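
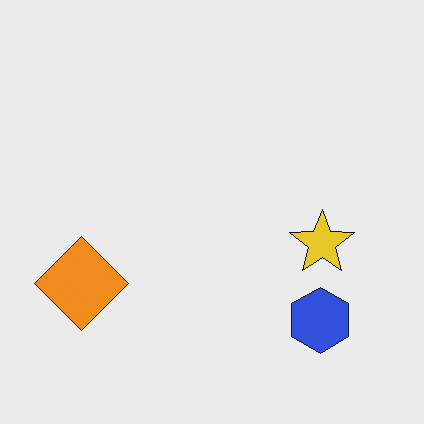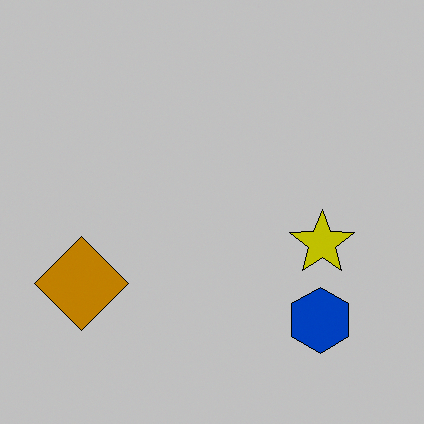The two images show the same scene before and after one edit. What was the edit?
It was aggressively posterized.

Each flat color has snapped to a coarser quantized level — most visibly, the near-white background has dropped to a flat grey.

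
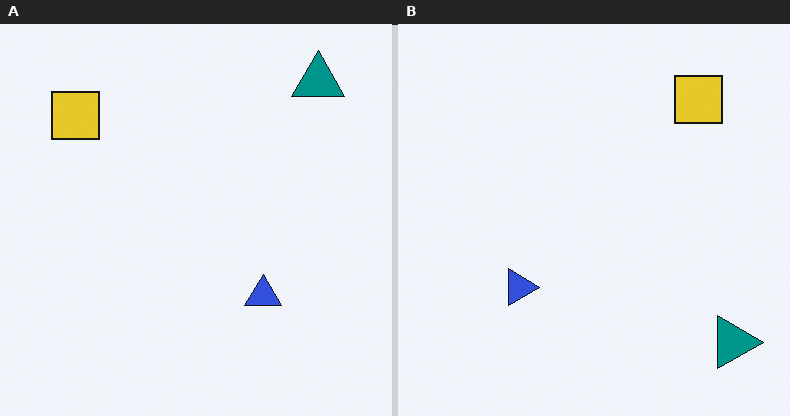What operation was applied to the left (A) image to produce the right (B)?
Rotated 90° clockwise.

The teal triangle sits in the top-right of the left (A) image and the bottom-right of the right (B) — consistent with a whole-image 90° clockwise rotation.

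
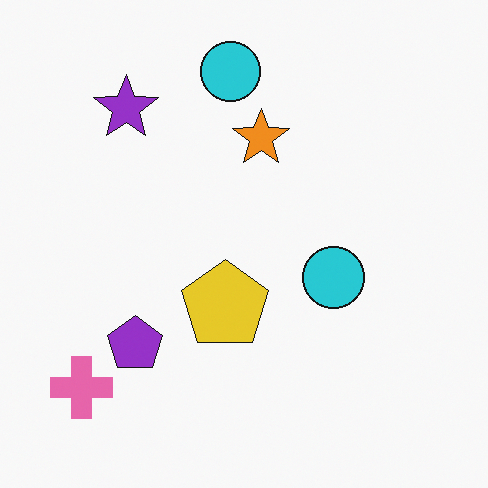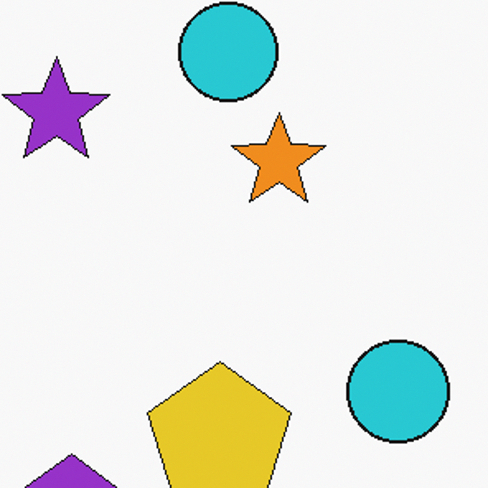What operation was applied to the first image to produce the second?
This is the original image cropped to a noticeably smaller region and rescaled.

The visible shapes are larger and the field of view is narrower; shapes near the original edges may be partly or wholly outside the frame — a crop-and-rescale.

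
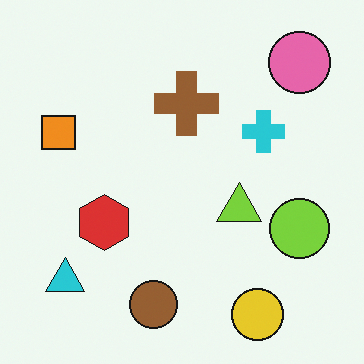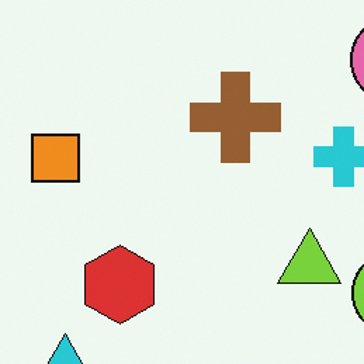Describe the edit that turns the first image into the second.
The image was cropped slightly and scaled back up.

The visible shapes are larger and the field of view is narrower; shapes near the original edges may be partly or wholly outside the frame — a crop-and-rescale.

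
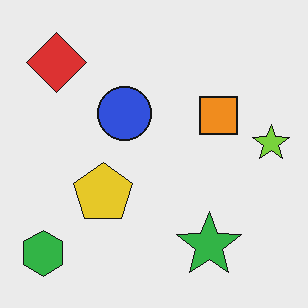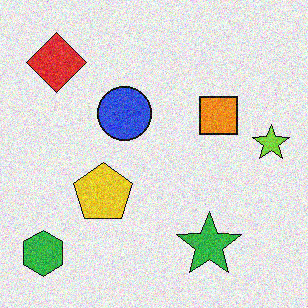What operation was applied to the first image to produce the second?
The transformation is: degraded with moderate additive noise.

Random speckle covers the whole image, including the flat background.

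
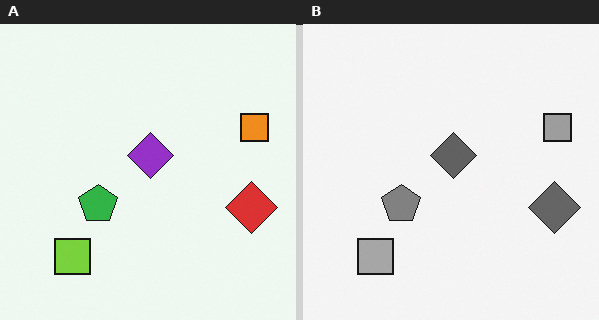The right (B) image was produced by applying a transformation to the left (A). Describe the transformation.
It was converted to grayscale.

All color is removed — every shape is now a shade of grey.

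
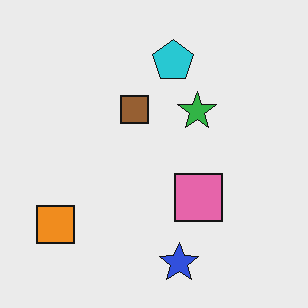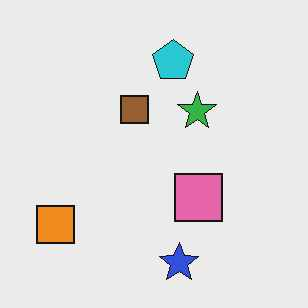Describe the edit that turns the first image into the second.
The transformation is: JPEG-compressed with visible artifacts.

Blocky 8×8 compression artifacts appear around shape edges and the flat background shows ringing — characteristic JPEG degradation.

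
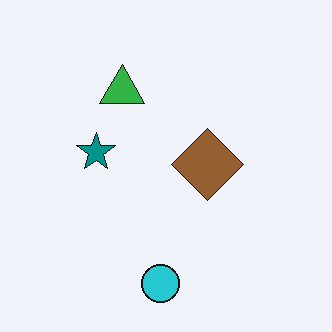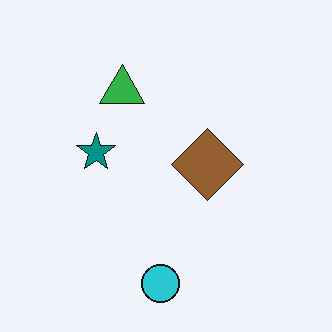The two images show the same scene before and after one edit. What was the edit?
The second image is the first given moderate JPEG compression.

Blocky 8×8 compression artifacts appear around shape edges and the flat background shows ringing — characteristic JPEG degradation.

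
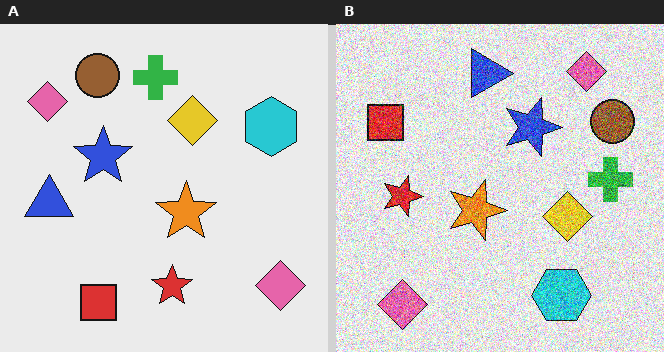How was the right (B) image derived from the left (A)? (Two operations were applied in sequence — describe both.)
This is the original image rotated 90° clockwise, then degraded with heavy additive noise.

The red square sits in the bottom-left of the left (A) image and the top-left of the right (B) — consistent with a whole-image 90° clockwise rotation. Random speckle covers the whole image, including the flat background.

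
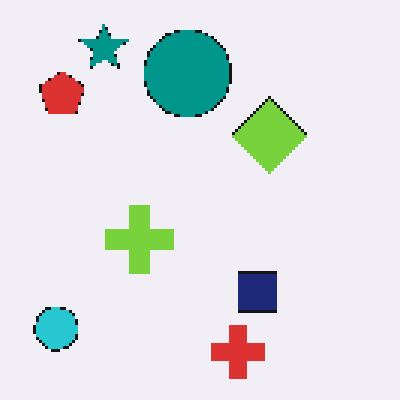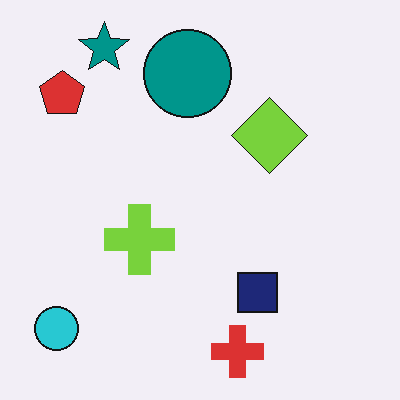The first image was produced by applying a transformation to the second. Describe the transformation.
It was lightly pixelated (a mild mosaic effect).

Shapes are reduced to large square blocks; fine edges and outlines are lost — a downscale-then-upscale (mosaic) effect.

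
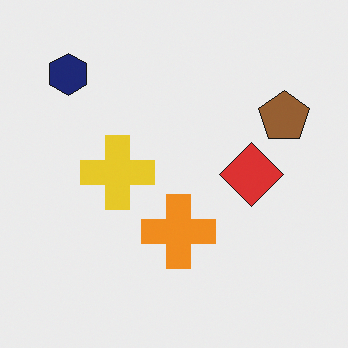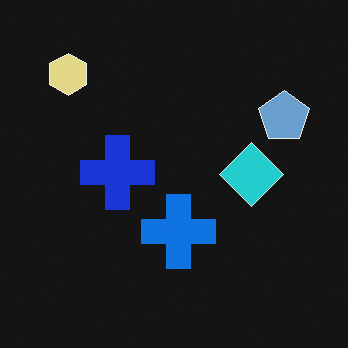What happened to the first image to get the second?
Color-inverted (negative).

The light background has become dark and every shape's color is its complement — a photographic negative.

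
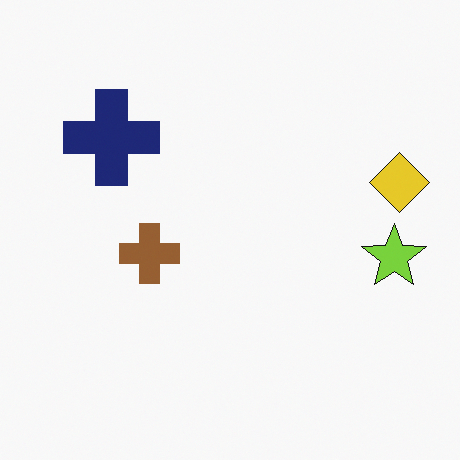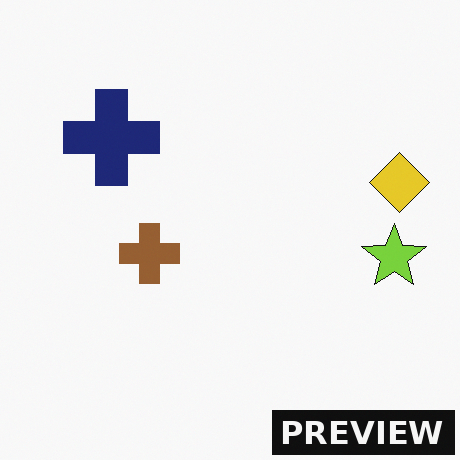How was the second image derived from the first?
Watermarked with the text "PREVIEW" in the lower-right corner.

A dark label reading "PREVIEW" appears in the lower-right corner.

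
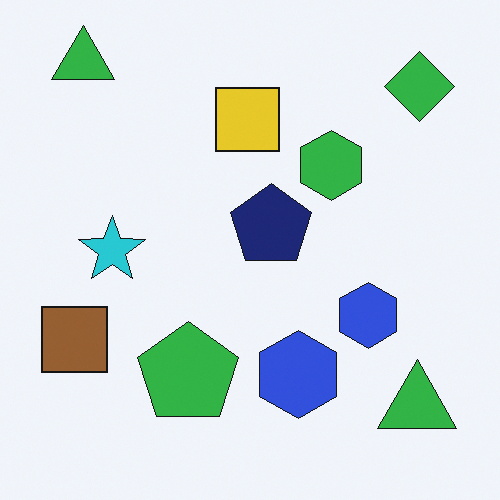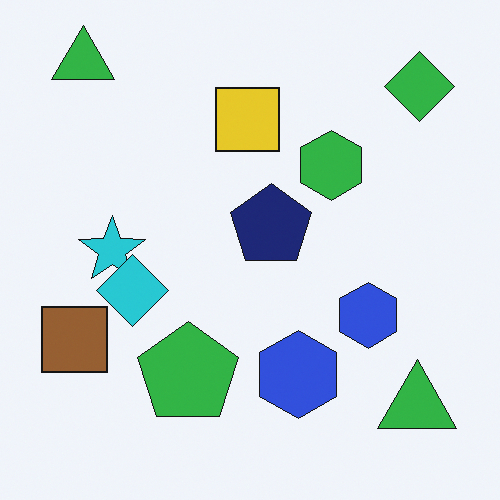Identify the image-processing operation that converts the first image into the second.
Overlaid with an additional cyan diamond.

A cyan diamond appears in the second image that is absent from the first.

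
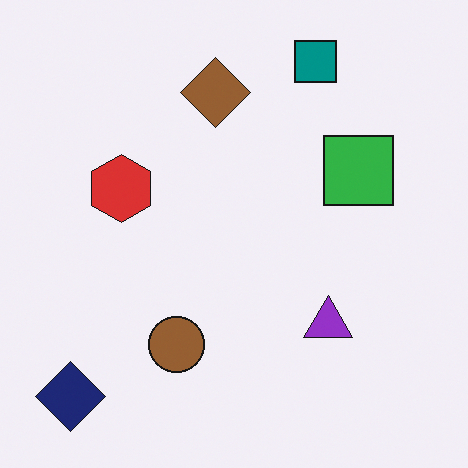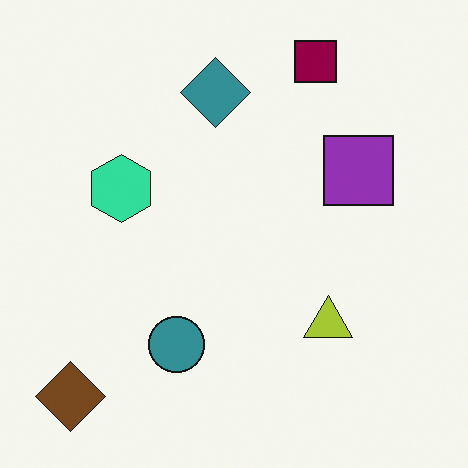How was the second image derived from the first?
Hue-shifted by a large amount.

Every shape's color has rotated by the same amount around the hue wheel — a uniform hue shift.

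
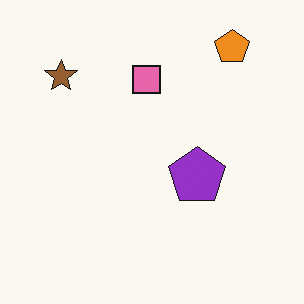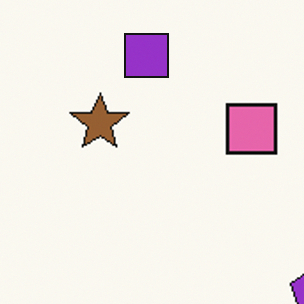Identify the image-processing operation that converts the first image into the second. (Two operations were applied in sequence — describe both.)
Cropped to a noticeably smaller region and rescaled, then overlaid with an additional purple square.

The visible shapes are larger and the field of view is narrower; shapes near the original edges may be partly or wholly outside the frame — a crop-and-rescale. A purple square appears in the second image that is absent from the first.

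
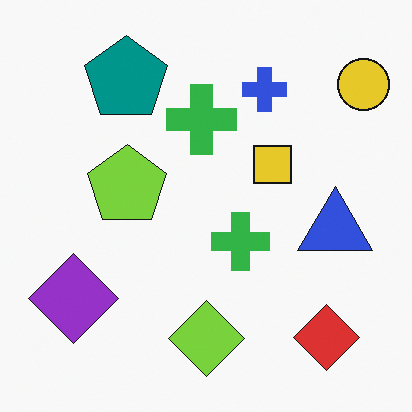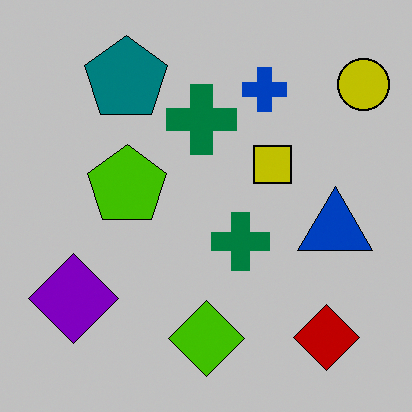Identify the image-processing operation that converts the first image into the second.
The image was aggressively posterized.

Each flat color has snapped to a coarser quantized level — most visibly, the near-white background has dropped to a flat grey.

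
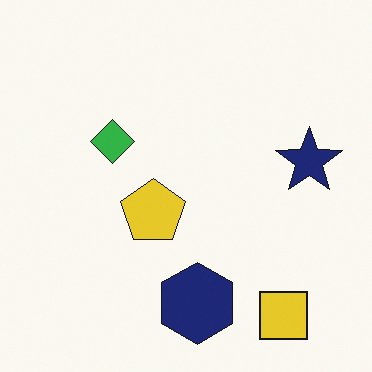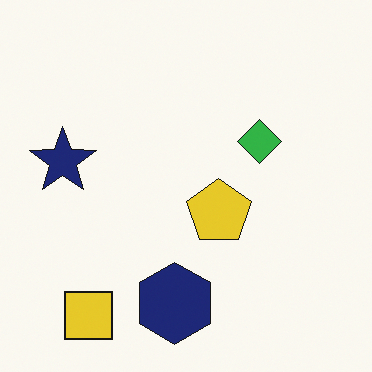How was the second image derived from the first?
The transformation is: flipped horizontally (left ↔ right).

The navy star is in the right of the first image and the left of the second — shapes on opposite sides of the vertical midline have swapped in a mirror flip.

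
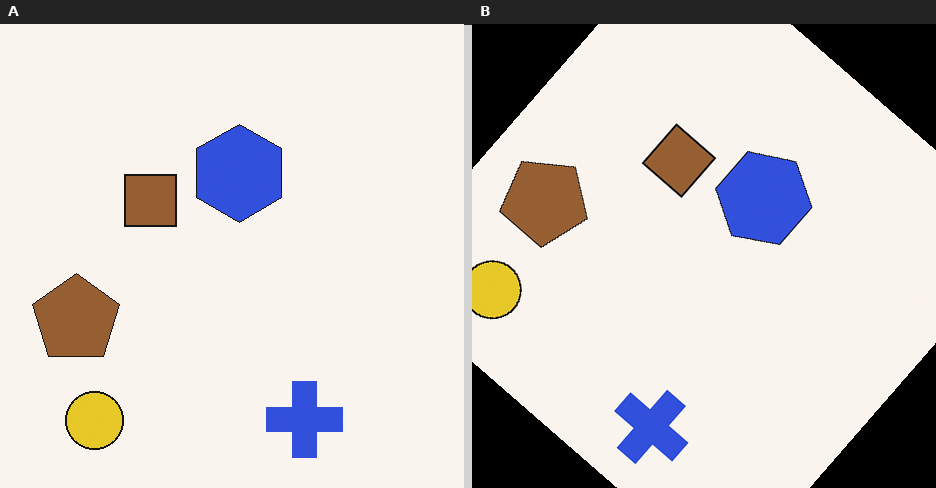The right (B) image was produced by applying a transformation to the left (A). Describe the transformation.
The image was rotated clockwise by a large amount — several tens of degrees.

Every shape is tilted by the same angle and the image corners show triangular fill wedges — a whole-image rotation by a non-right angle.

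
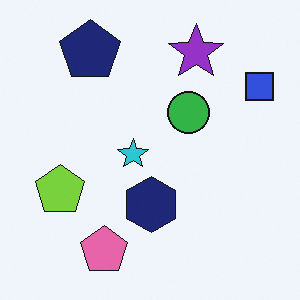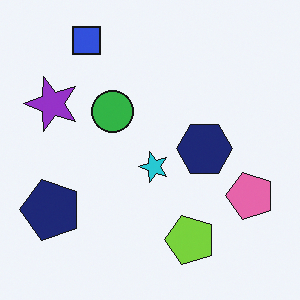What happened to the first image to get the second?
The transformation is: rotated 90° counter-clockwise.

The blue square sits in the top-right of the first image and the top-left of the second — consistent with a whole-image 90° counter-clockwise rotation.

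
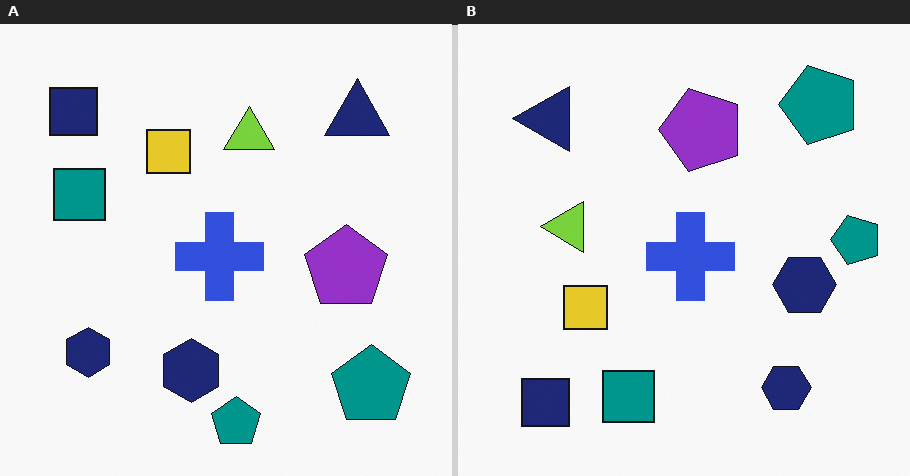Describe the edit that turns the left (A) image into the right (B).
It was rotated 90° counter-clockwise.

The navy square sits in the top-left of the left (A) image and the bottom-left of the right (B) — consistent with a whole-image 90° counter-clockwise rotation.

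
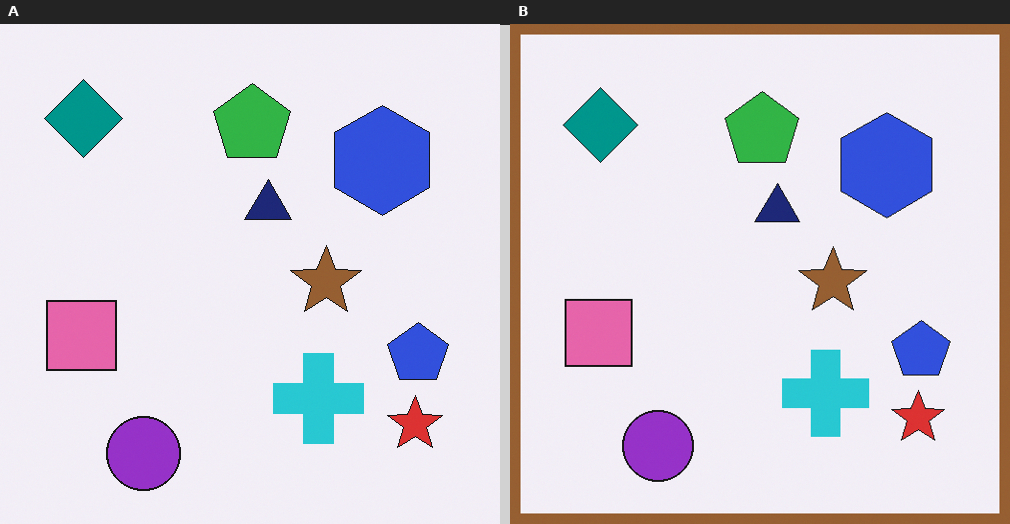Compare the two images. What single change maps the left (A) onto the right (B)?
The right (B) image is the left (A) framed with a brown border.

A solid brown frame runs around the edge of the right (B) image, with the content slightly shrunk inside it.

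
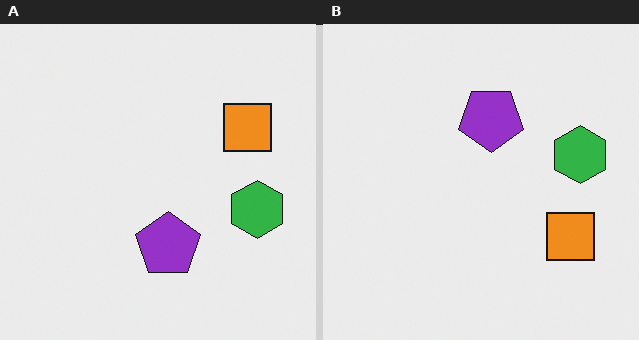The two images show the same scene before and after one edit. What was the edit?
It was flipped vertically (top ↔ bottom).

The purple pentagon is in the bottom of the left (A) image and the top of the right (B) — shapes on opposite sides of the horizontal midline have swapped in a mirror flip.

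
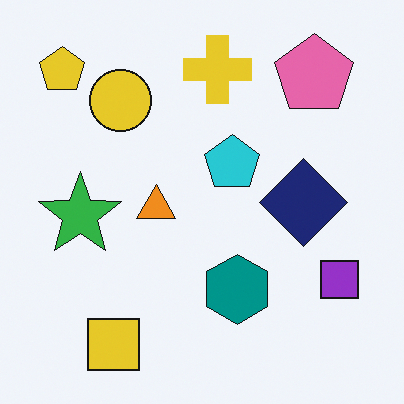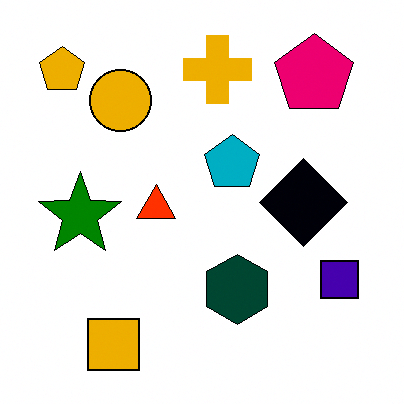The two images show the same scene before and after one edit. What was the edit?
This is the original image given much higher contrast.

Tones are pushed away from mid-grey across the whole image — a global contrast change.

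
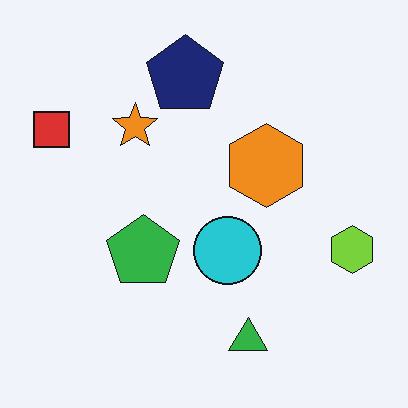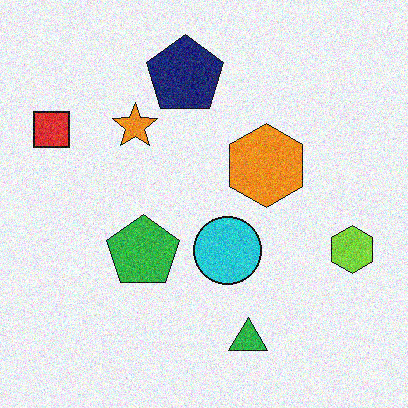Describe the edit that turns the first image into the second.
This is the original image degraded with visible gaussian noise.

Random speckle covers the whole image, including the flat background.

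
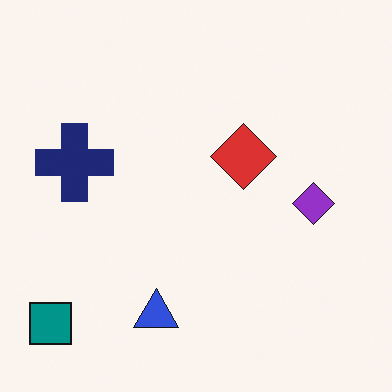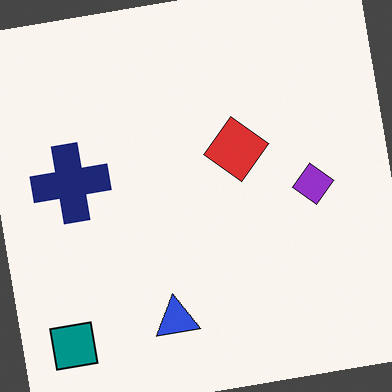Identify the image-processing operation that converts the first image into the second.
This is the original image rotated counter-clockwise by a few degrees.

Every shape is tilted by the same angle and the image corners show triangular fill wedges — a whole-image rotation by a non-right angle.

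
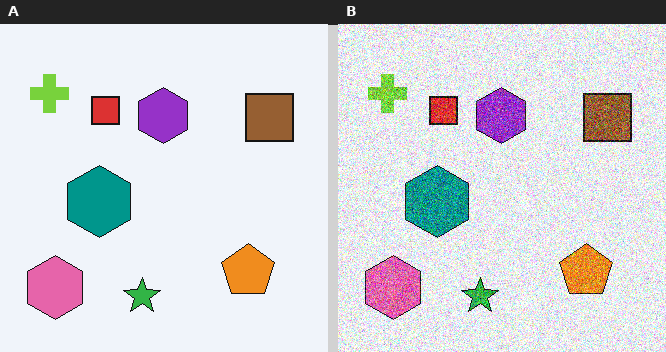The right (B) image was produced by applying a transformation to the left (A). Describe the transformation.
This is the original image degraded with a thick layer of grain.

Random speckle covers the whole image, including the flat background.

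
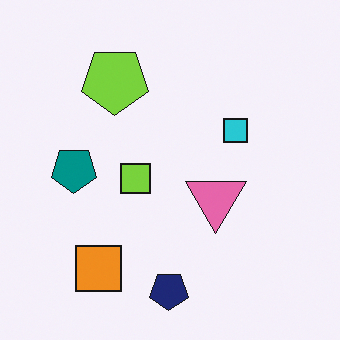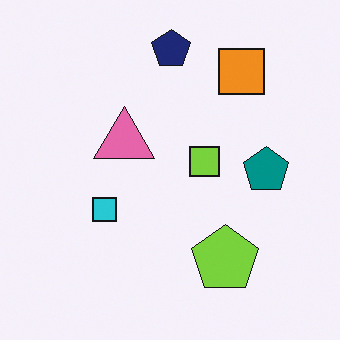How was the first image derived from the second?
This is the original image rotated 180°.

The orange square sits in the top-right of the second image and the bottom-left of the first — consistent with a whole-image 180° rotation.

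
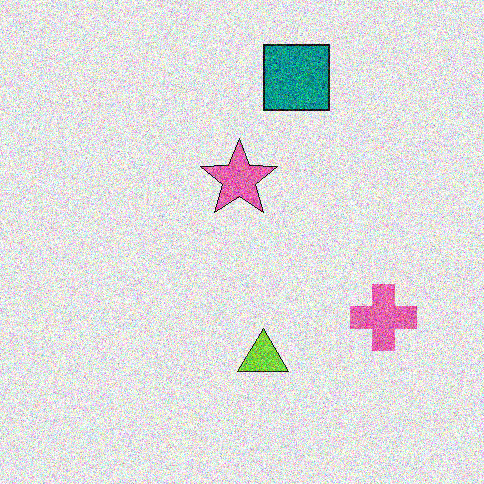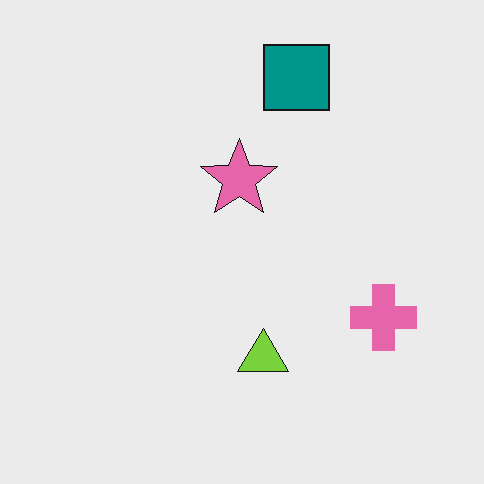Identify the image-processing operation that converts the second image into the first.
This is the original image degraded with a thick layer of grain.

Random speckle covers the whole image, including the flat background.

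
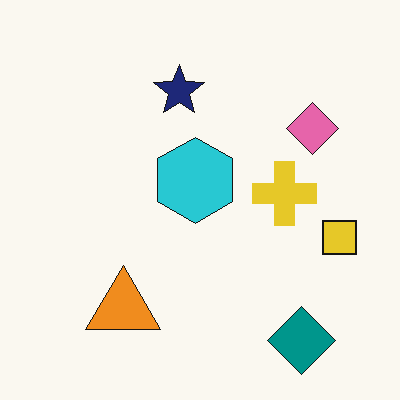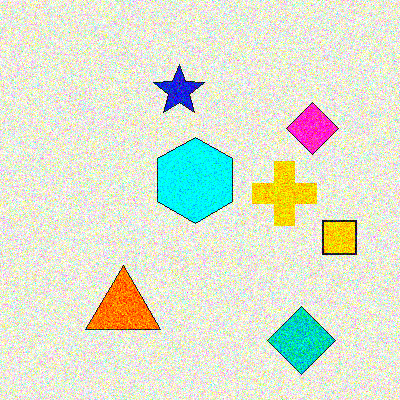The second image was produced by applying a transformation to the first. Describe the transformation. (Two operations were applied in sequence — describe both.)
Degraded with moderate additive noise, then heavily oversaturated.

Random speckle covers the whole image, including the flat background. All colors are more vivid — a global saturation change.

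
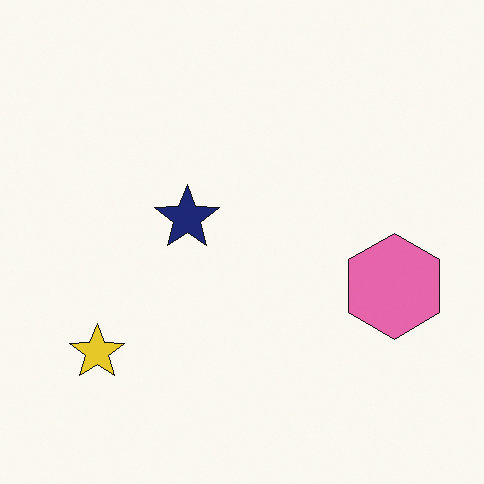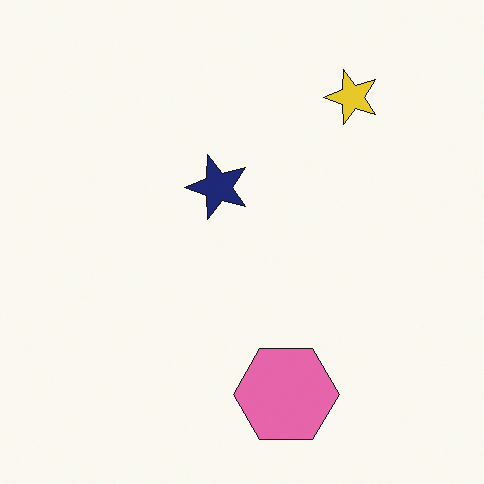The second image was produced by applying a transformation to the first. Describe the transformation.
The image was transposed (reflected across the top-left ↔ bottom-right diagonal).

Shapes have swapped their row and column positions — what was in the top-right is now in the bottom-left — a diagonal reflection.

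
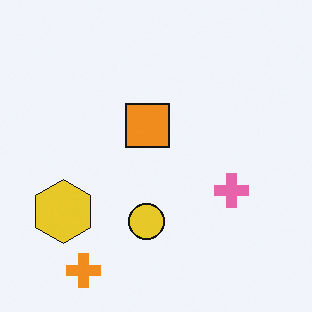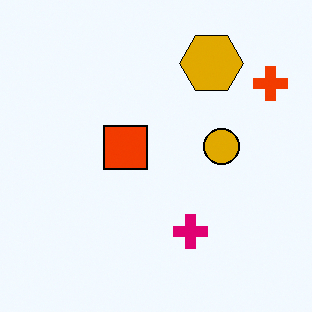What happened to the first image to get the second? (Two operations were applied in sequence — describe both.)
The transformation is: transposed (reflected across the top-left ↔ bottom-right diagonal), then boosted in contrast.

Shapes have swapped their row and column positions — what was in the top-right is now in the bottom-left — a diagonal reflection. Tones are pushed away from mid-grey across the whole image — a global contrast change.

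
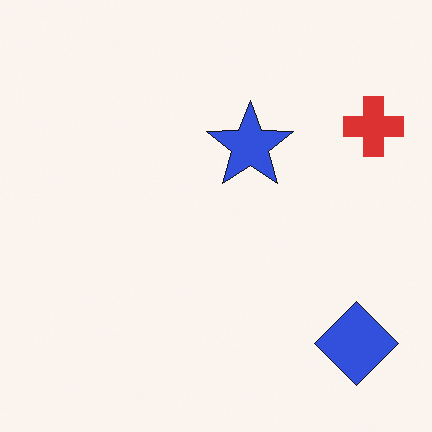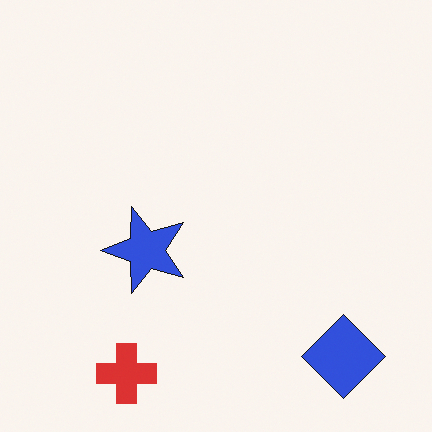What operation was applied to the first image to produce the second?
The image was transposed (reflected across the top-left ↔ bottom-right diagonal).

Shapes have swapped their row and column positions — what was in the top-right is now in the bottom-left — a diagonal reflection.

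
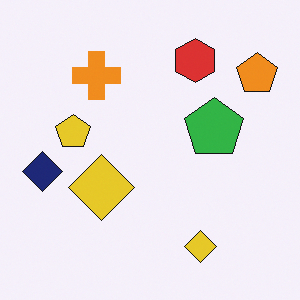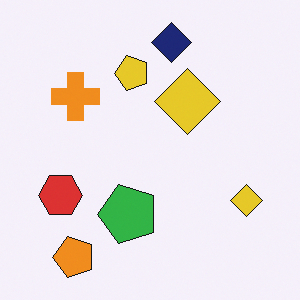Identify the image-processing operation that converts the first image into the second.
This is the original image transposed (reflected across the top-left ↔ bottom-right diagonal).

Shapes have swapped their row and column positions — what was in the top-right is now in the bottom-left — a diagonal reflection.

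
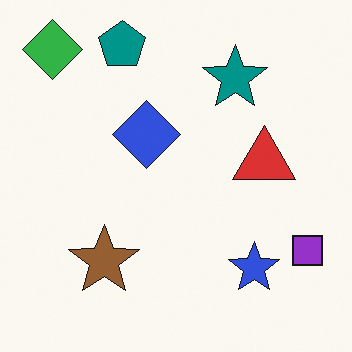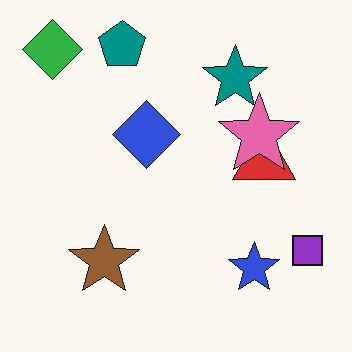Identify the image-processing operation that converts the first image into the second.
It was overlaid with an additional pink star.

A pink star appears in the second image that is absent from the first.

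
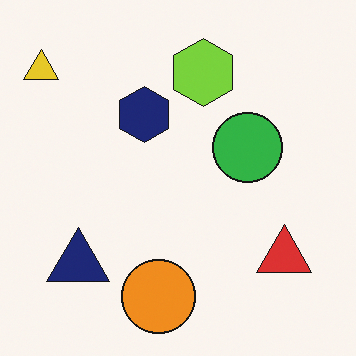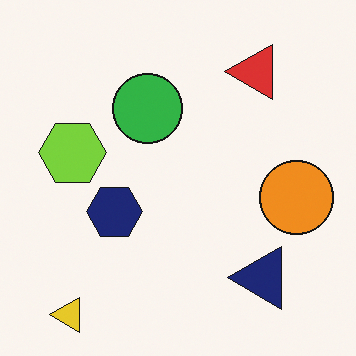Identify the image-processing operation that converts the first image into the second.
The transformation is: rotated 90° counter-clockwise.

The yellow triangle sits in the top-left of the first image and the bottom-left of the second — consistent with a whole-image 90° counter-clockwise rotation.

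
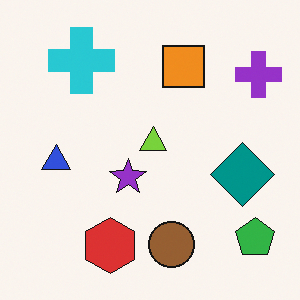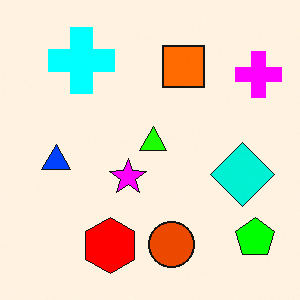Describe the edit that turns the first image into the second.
The transformation is: heavily oversaturated.

All colors are more vivid — a global saturation change.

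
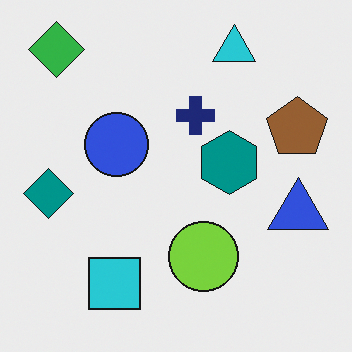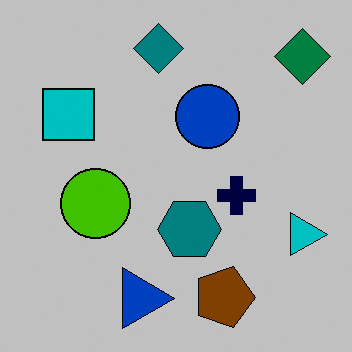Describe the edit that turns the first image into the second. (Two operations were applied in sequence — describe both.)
The second image is the first aggressively posterized, then rotated 90° clockwise.

Each flat color has snapped to a coarser quantized level — most visibly, the near-white background has dropped to a flat grey. The green diamond sits in the top-left of the first image and the top-right of the second — consistent with a whole-image 90° clockwise rotation.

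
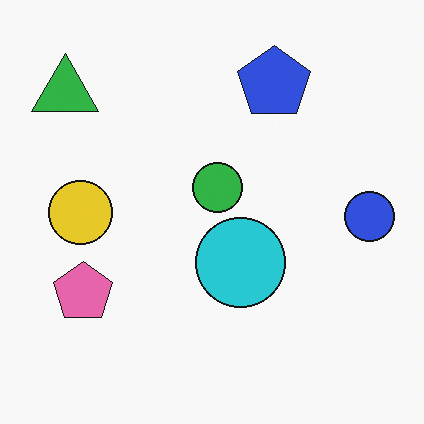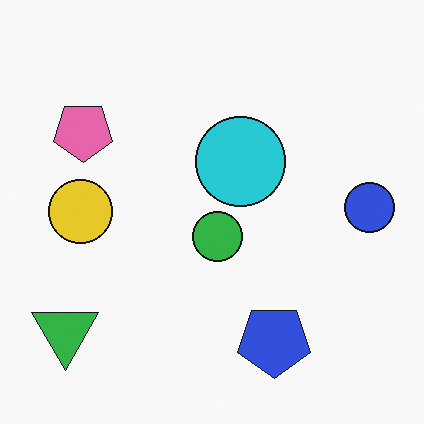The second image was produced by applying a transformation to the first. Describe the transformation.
This is the original image flipped vertically (top ↔ bottom).

The blue pentagon is in the top of the first image and the bottom of the second — shapes on opposite sides of the horizontal midline have swapped in a mirror flip.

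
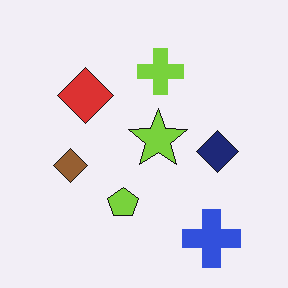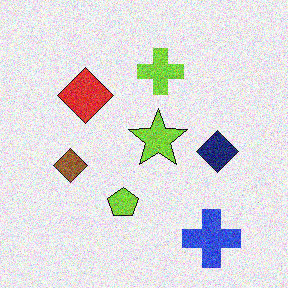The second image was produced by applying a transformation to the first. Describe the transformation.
This is the original image degraded with visible gaussian noise.

Random speckle covers the whole image, including the flat background.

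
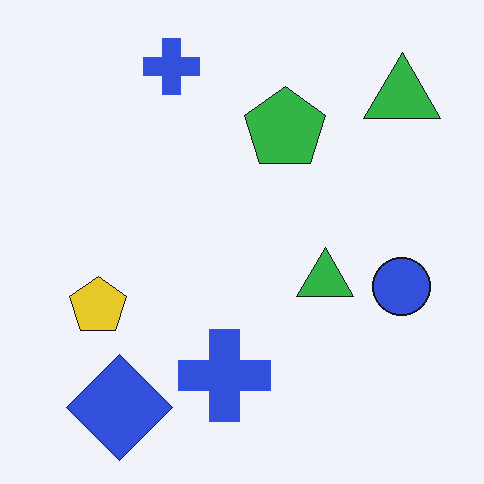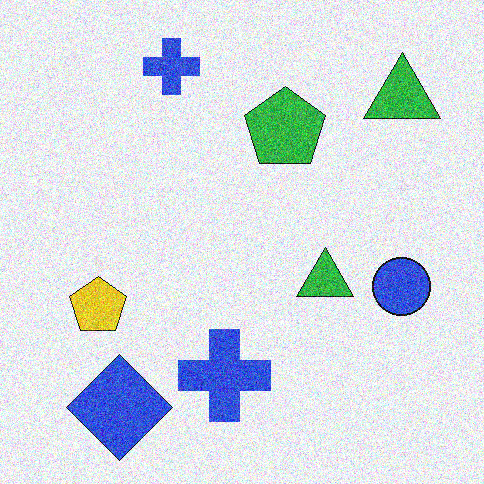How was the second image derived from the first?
This is the original image degraded with a thick layer of grain.

Random speckle covers the whole image, including the flat background.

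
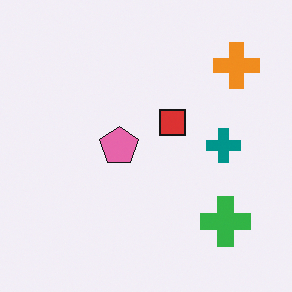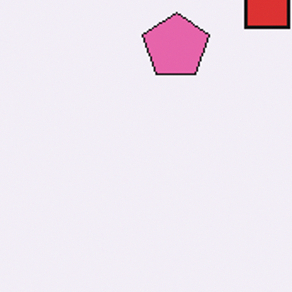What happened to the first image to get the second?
Cropped to a noticeably smaller region and rescaled.

The visible shapes are larger and the field of view is narrower; shapes near the original edges may be partly or wholly outside the frame — a crop-and-rescale.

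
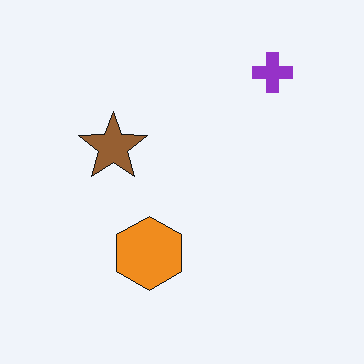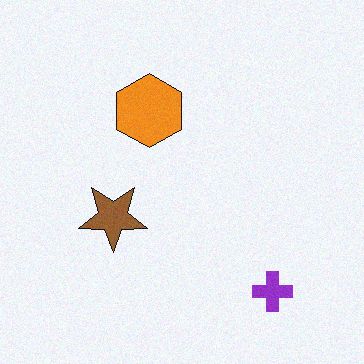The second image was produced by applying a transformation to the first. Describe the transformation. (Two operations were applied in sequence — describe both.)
Degraded with a light layer of grain, then flipped vertically (top ↔ bottom).

Random speckle covers the whole image, including the flat background. The purple cross is in the top-right of the first image and the bottom-right of the second — shapes on opposite sides of the horizontal midline have swapped in a mirror flip.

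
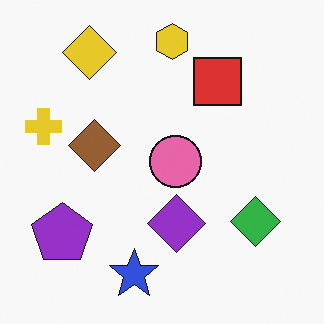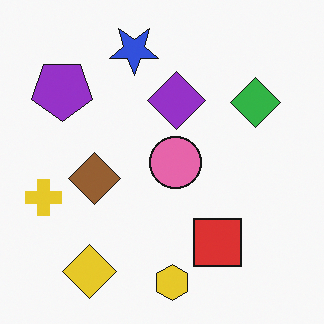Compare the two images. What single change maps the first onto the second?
The image was flipped vertically (top ↔ bottom).

The yellow hexagon is in the top of the first image and the bottom of the second — shapes on opposite sides of the horizontal midline have swapped in a mirror flip.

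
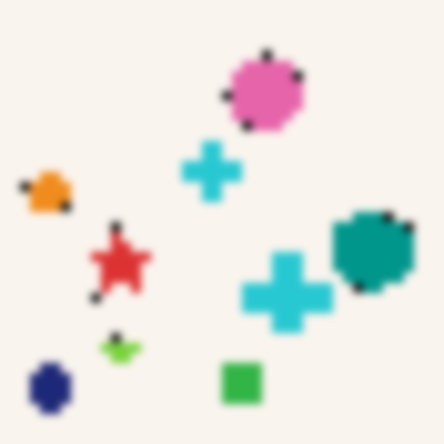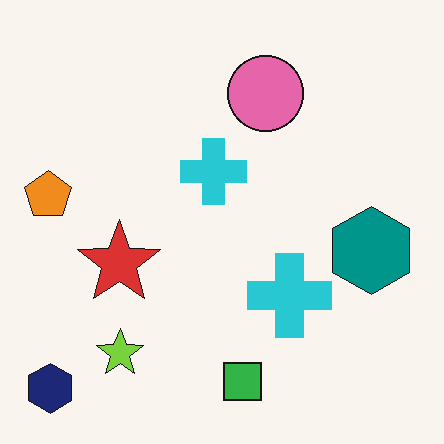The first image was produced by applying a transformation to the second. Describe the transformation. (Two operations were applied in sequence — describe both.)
The first image is the second coarsely pixelated, then moderately blurred.

Shapes are reduced to large square blocks; fine edges and outlines are lost — a downscale-then-upscale (mosaic) effect. Shape edges and outlines are uniformly softened across the whole image.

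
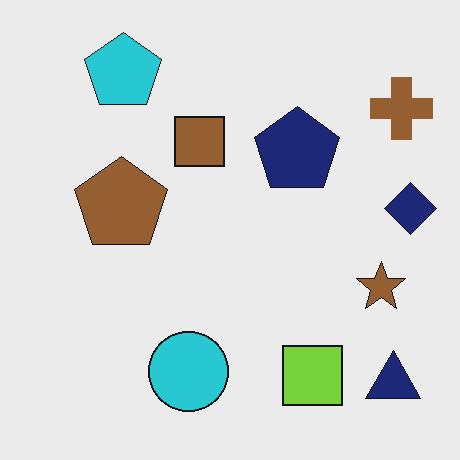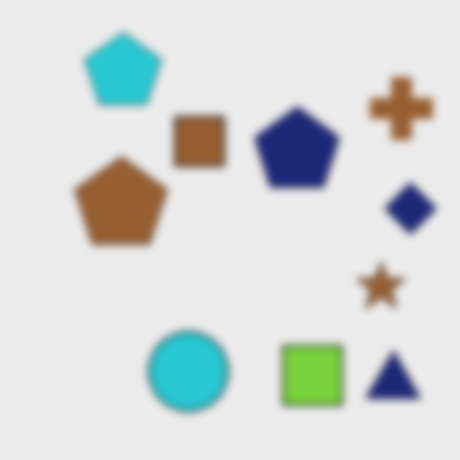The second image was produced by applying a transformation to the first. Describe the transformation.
The transformation is: moderately blurred.

Shape edges and outlines are uniformly softened across the whole image.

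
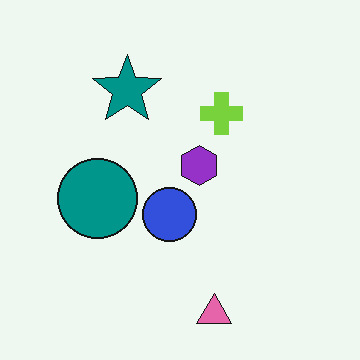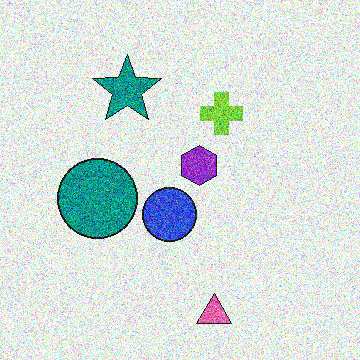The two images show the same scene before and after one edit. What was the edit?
The transformation is: degraded with a thick layer of grain.

Random speckle covers the whole image, including the flat background.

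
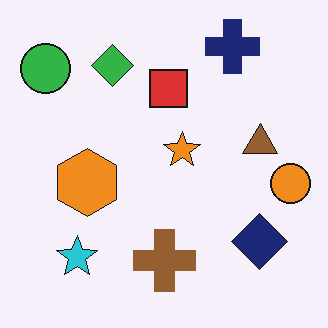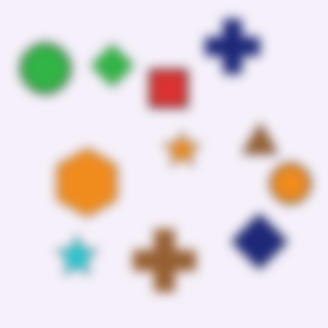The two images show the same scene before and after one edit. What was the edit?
Strongly gaussian-blurred.

Shape edges and outlines are uniformly softened across the whole image.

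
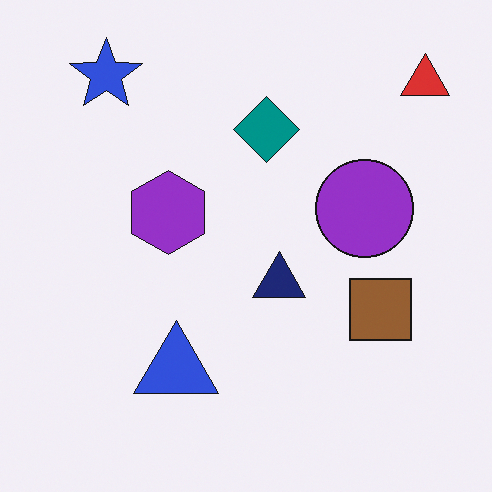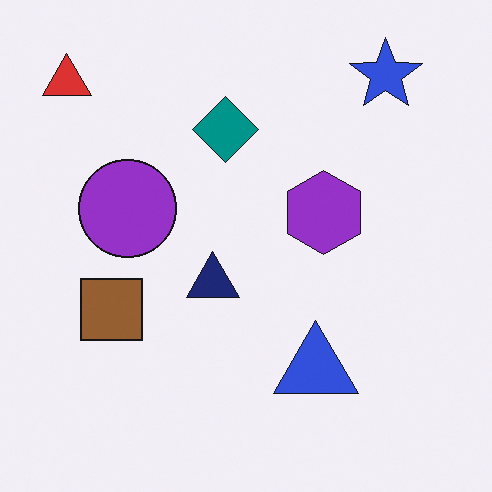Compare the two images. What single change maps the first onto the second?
The second image is the first flipped horizontally (left ↔ right).

The red triangle is in the top-right of the first image and the top-left of the second — shapes on opposite sides of the vertical midline have swapped in a mirror flip.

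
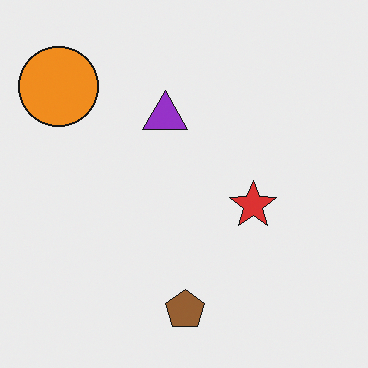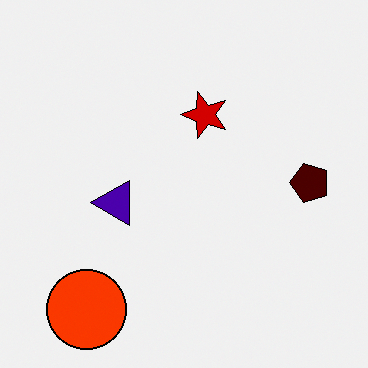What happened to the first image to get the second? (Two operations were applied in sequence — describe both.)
This is the original image rotated 90° counter-clockwise, then given much higher contrast.

The orange circle sits in the top-left of the first image and the bottom-left of the second — consistent with a whole-image 90° counter-clockwise rotation. Tones are pushed away from mid-grey across the whole image — a global contrast change.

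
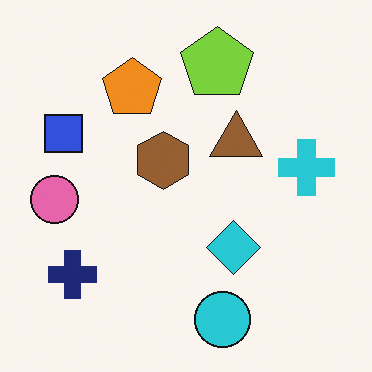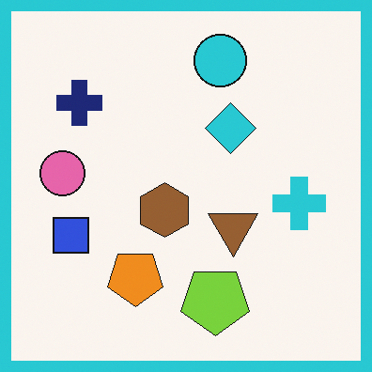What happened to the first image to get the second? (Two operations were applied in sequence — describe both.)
The second image is the first flipped vertically (top ↔ bottom), then framed with a cyan border.

The cyan circle is in the bottom of the first image and the top of the second — shapes on opposite sides of the horizontal midline have swapped in a mirror flip. A solid cyan frame runs around the edge of the second image, with the content slightly shrunk inside it.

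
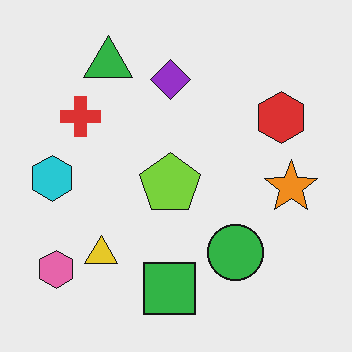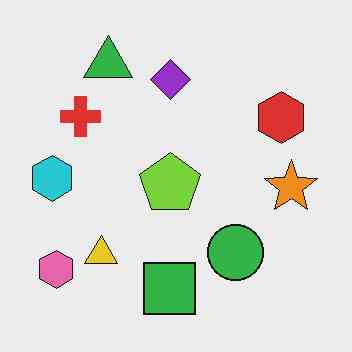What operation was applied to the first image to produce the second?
This is the original image JPEG-compressed with visible artifacts.

Blocky 8×8 compression artifacts appear around shape edges and the flat background shows ringing — characteristic JPEG degradation.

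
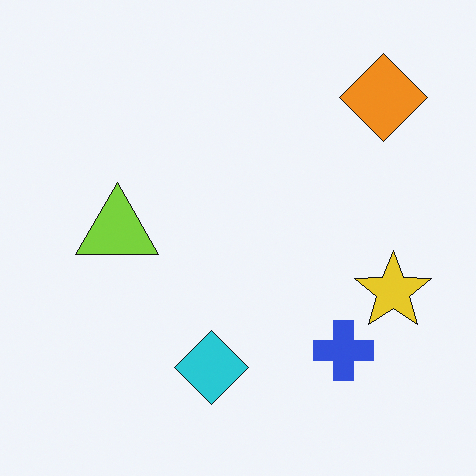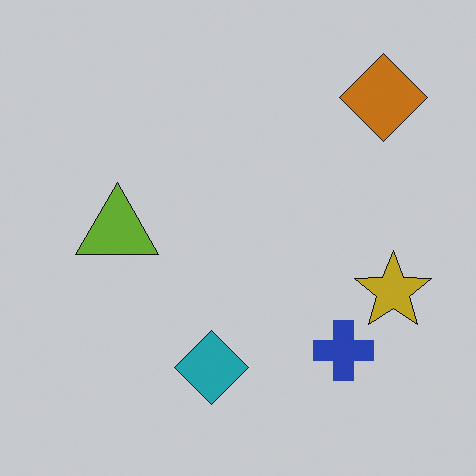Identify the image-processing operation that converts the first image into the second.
The second image is the first darkened a little.

Every pixel — background and shapes alike — is uniformly darkened.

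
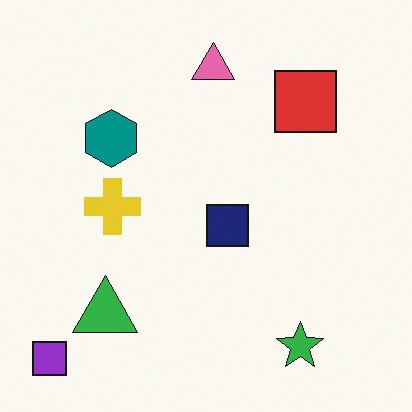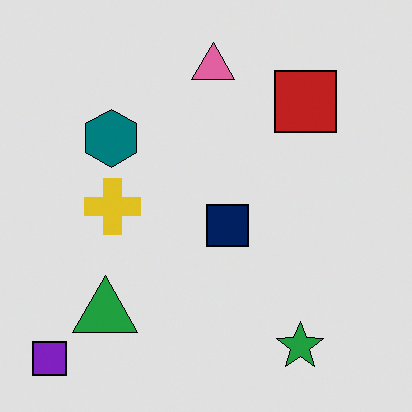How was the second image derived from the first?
Moderately posterized.

Each flat color has snapped to a coarser quantized level — most visibly, the near-white background has dropped to a flat grey.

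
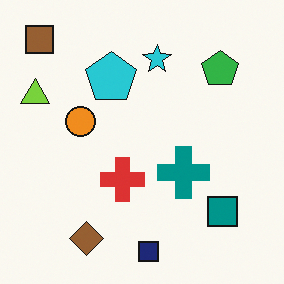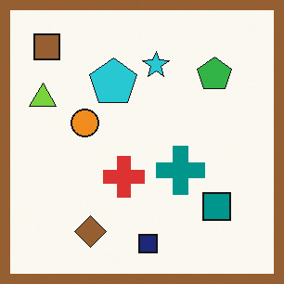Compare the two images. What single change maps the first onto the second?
The second image is the first framed with a brown border.

A solid brown frame runs around the edge of the second image, with the content slightly shrunk inside it.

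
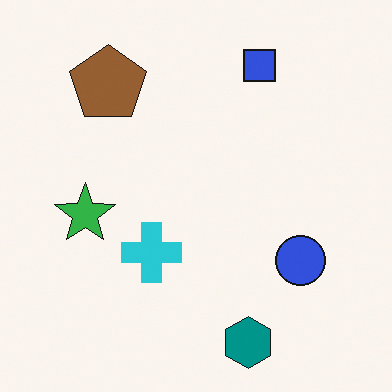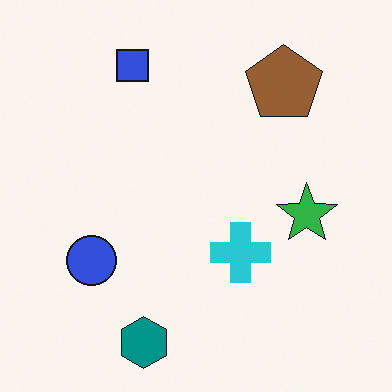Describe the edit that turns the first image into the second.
The image was flipped horizontally (left ↔ right).

The green star is in the left of the first image and the right of the second — shapes on opposite sides of the vertical midline have swapped in a mirror flip.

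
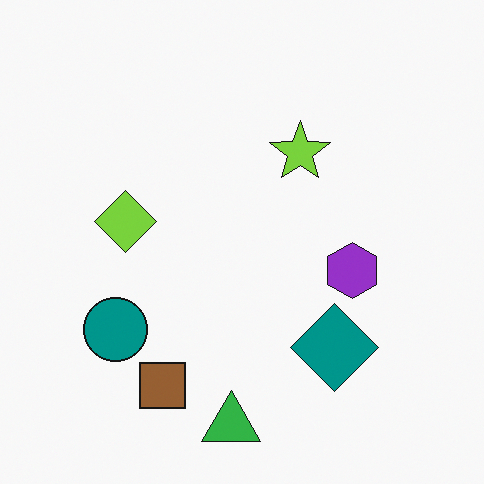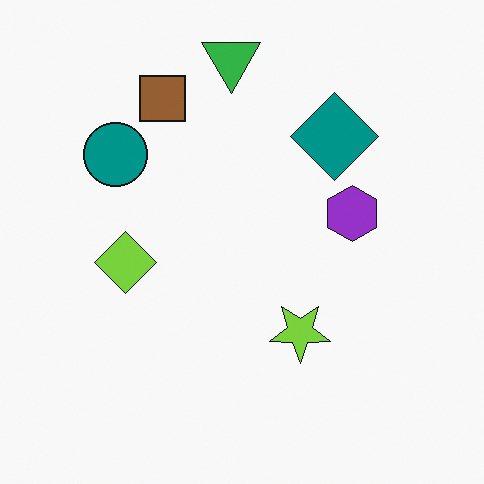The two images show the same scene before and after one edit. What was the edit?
It was flipped vertically (top ↔ bottom).

The green triangle is in the bottom of the first image and the top of the second — shapes on opposite sides of the horizontal midline have swapped in a mirror flip.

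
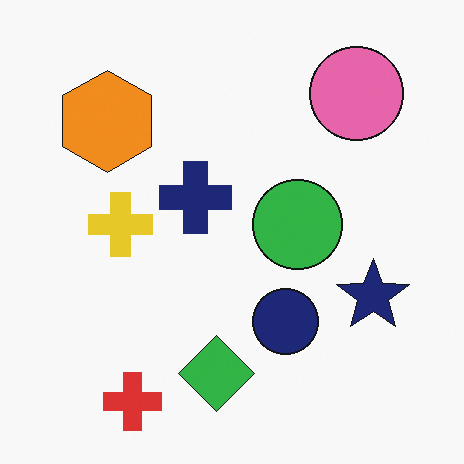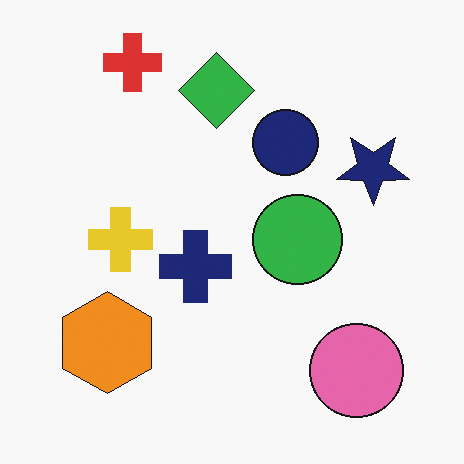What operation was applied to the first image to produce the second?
The image was flipped vertically (top ↔ bottom).

The red cross is in the bottom-left of the first image and the top-left of the second — shapes on opposite sides of the horizontal midline have swapped in a mirror flip.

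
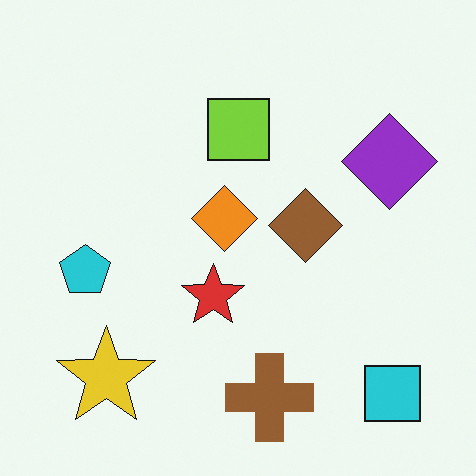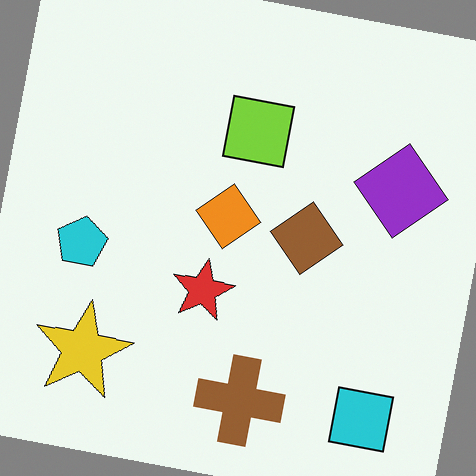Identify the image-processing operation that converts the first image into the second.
This is the original image rotated clockwise by a slight angle.

Every shape is tilted by the same angle and the image corners show triangular fill wedges — a whole-image rotation by a non-right angle.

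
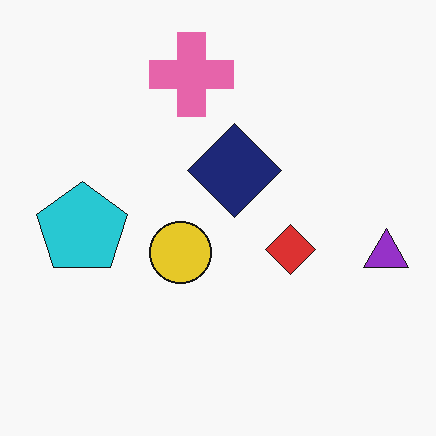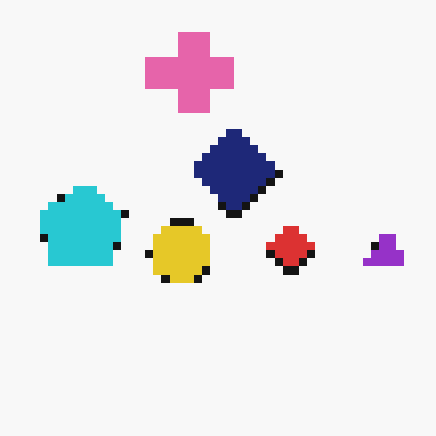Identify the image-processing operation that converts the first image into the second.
The image was pixelated into visible square blocks.

Shapes are reduced to large square blocks; fine edges and outlines are lost — a downscale-then-upscale (mosaic) effect.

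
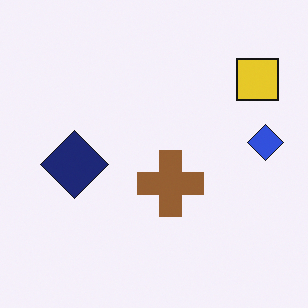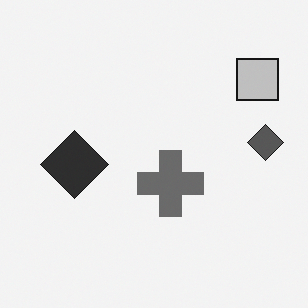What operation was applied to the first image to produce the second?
It was converted to grayscale.

All color is removed — every shape is now a shade of grey.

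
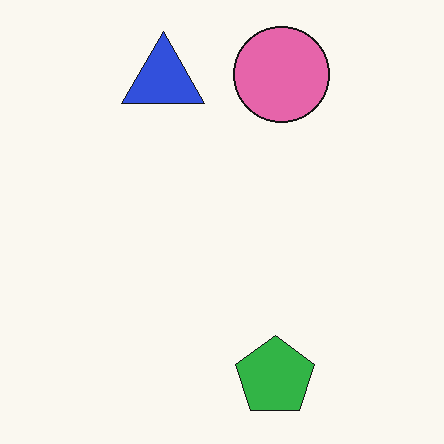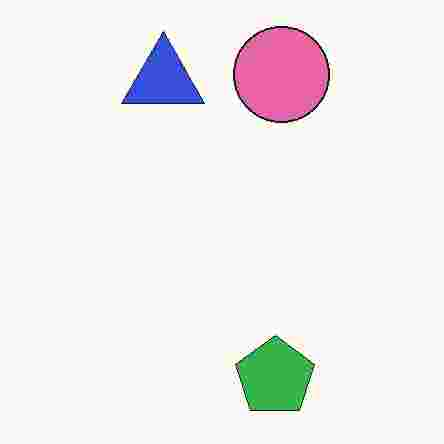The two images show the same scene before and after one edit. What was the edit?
Heavily JPEG-compressed with obvious blocking artifacts.

Blocky 8×8 compression artifacts appear around shape edges and the flat background shows ringing — characteristic JPEG degradation.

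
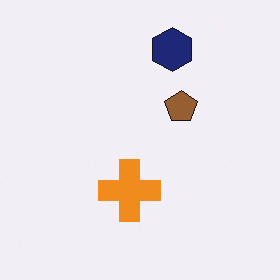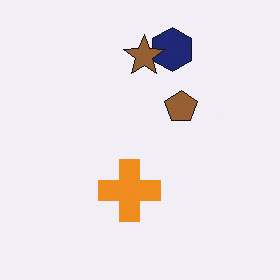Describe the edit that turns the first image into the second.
This is the original image overlaid with an additional brown star.

A brown star appears in the second image that is absent from the first.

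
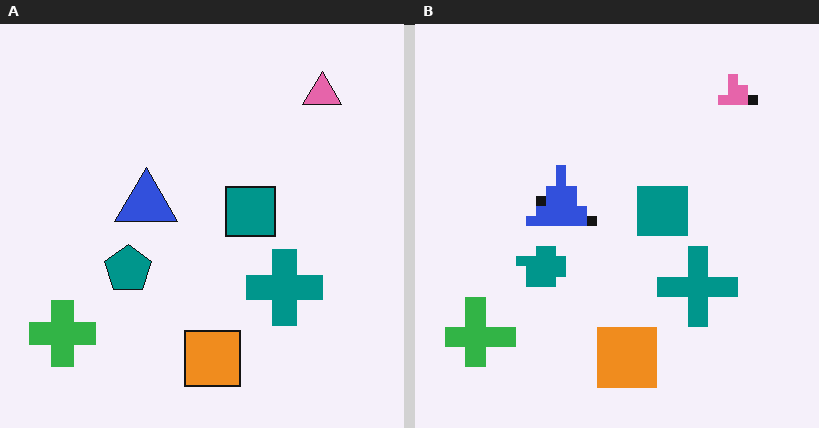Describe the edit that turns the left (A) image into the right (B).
The transformation is: coarsely pixelated.

Shapes are reduced to large square blocks; fine edges and outlines are lost — a downscale-then-upscale (mosaic) effect.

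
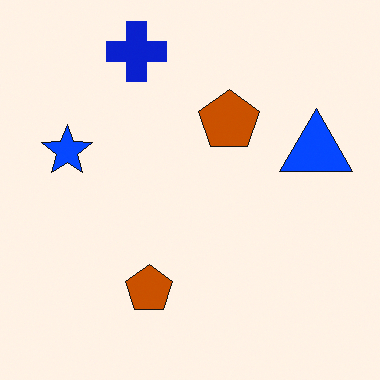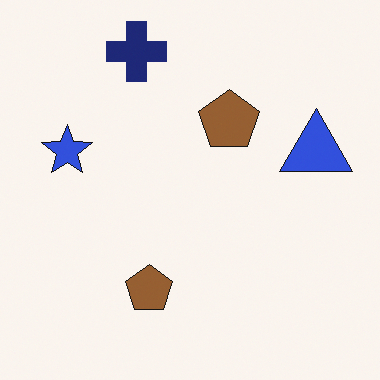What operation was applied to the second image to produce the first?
This is the original image heavily oversaturated.

All colors are more vivid — a global saturation change.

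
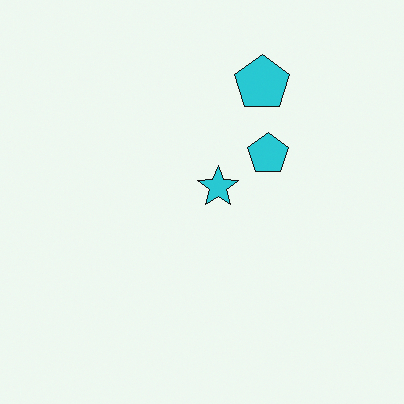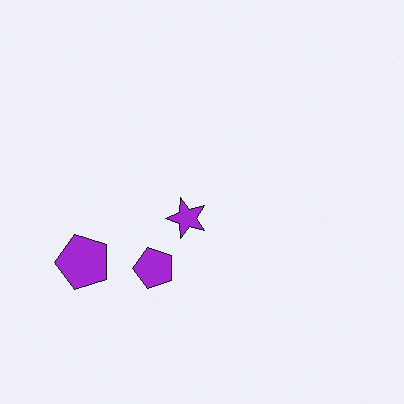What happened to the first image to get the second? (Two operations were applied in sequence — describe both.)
The second image is the first transposed (reflected across the top-left ↔ bottom-right diagonal), then hue-shifted by a moderate amount.

Shapes have swapped their row and column positions — what was in the top-right is now in the bottom-left — a diagonal reflection. Every shape's color has rotated by the same amount around the hue wheel — a uniform hue shift.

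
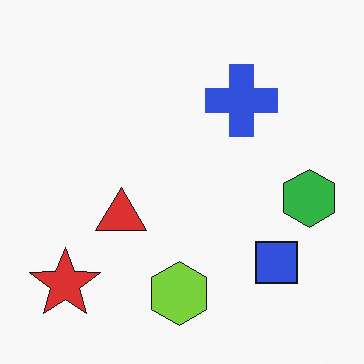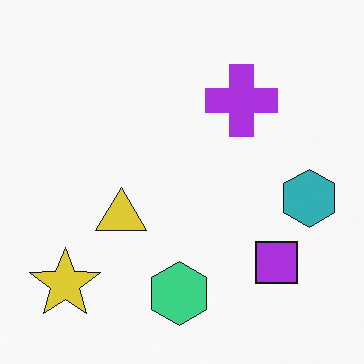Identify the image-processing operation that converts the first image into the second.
The transformation is: hue-shifted by a small amount.

Every shape's color has rotated by the same amount around the hue wheel — a uniform hue shift.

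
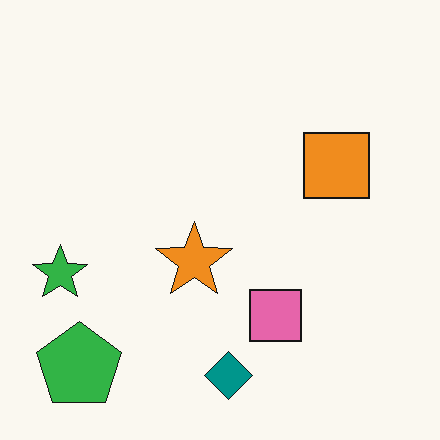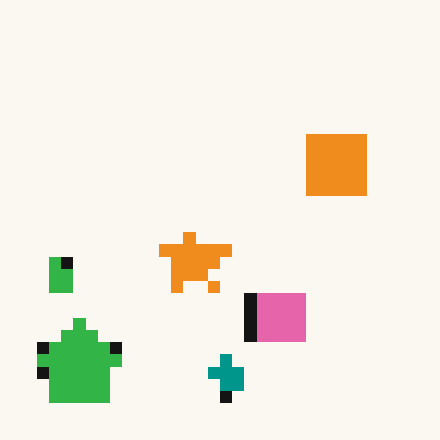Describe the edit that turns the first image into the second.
Heavily pixelated into large blocks.

Shapes are reduced to large square blocks; fine edges and outlines are lost — a downscale-then-upscale (mosaic) effect.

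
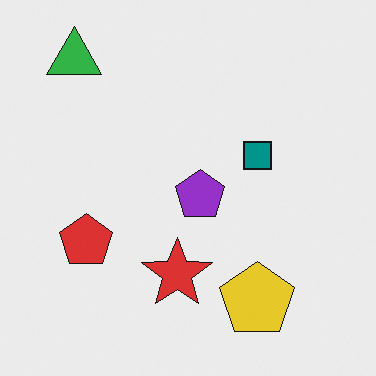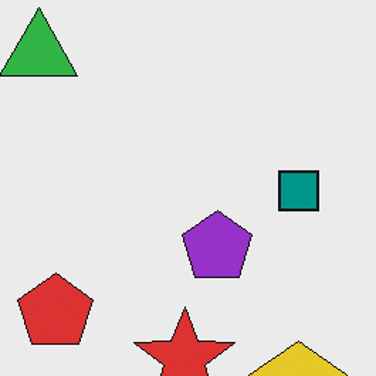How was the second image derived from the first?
This is the original image cropped to a modestly smaller region and rescaled.

The visible shapes are larger and the field of view is narrower; shapes near the original edges may be partly or wholly outside the frame — a crop-and-rescale.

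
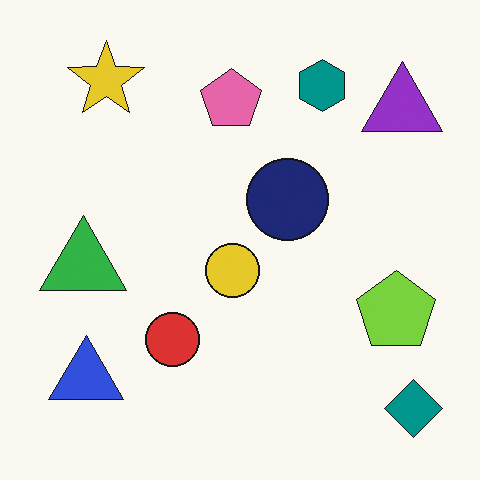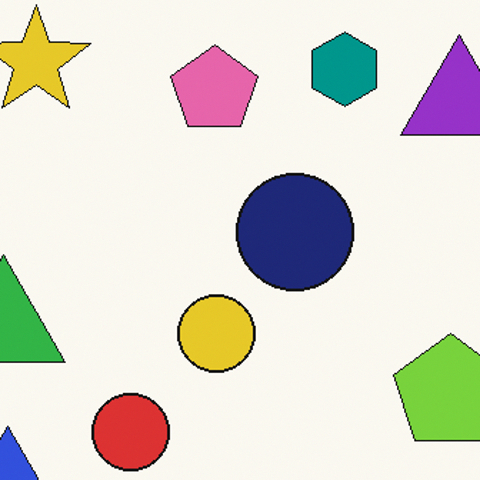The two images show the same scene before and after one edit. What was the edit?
The transformation is: cropped slightly and scaled back up.

The visible shapes are larger and the field of view is narrower; shapes near the original edges may be partly or wholly outside the frame — a crop-and-rescale.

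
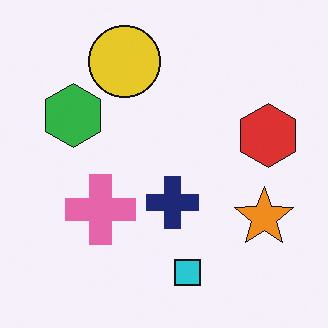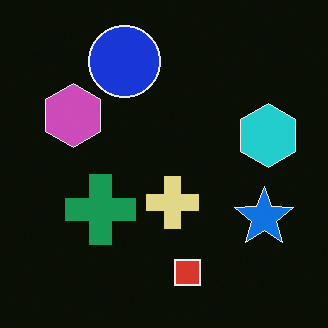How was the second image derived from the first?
Color-inverted (negative).

The light background has become dark and every shape's color is its complement — a photographic negative.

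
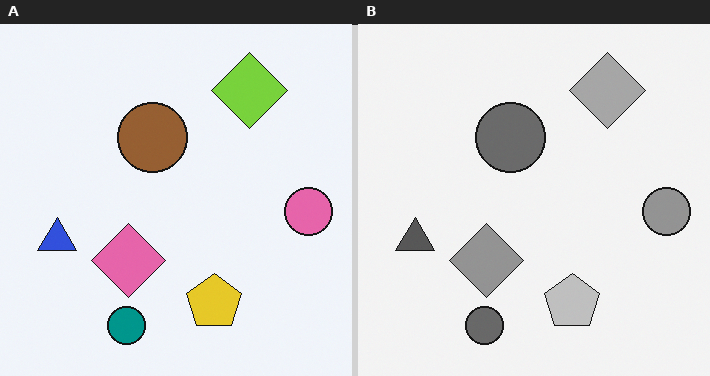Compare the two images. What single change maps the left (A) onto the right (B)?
The right (B) image is the left (A) converted to grayscale.

All color is removed — every shape is now a shade of grey.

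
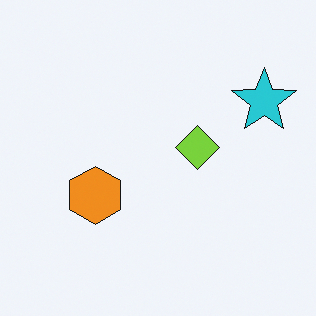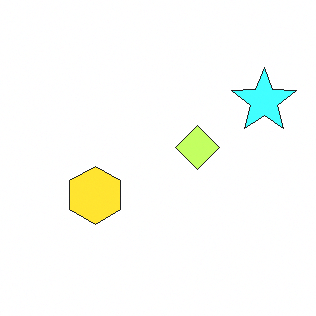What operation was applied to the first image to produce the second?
The image was brightened a lot.

Every pixel — background and shapes alike — is uniformly brightened.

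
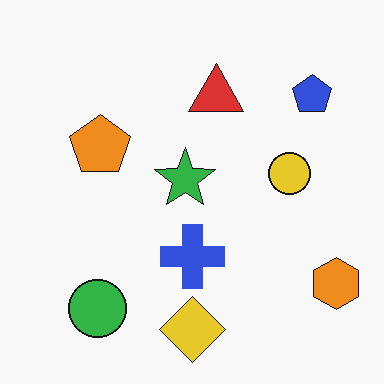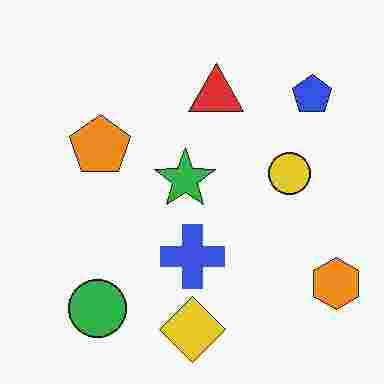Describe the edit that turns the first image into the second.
The second image is the first degraded with heavy JPEG compression.

Blocky 8×8 compression artifacts appear around shape edges and the flat background shows ringing — characteristic JPEG degradation.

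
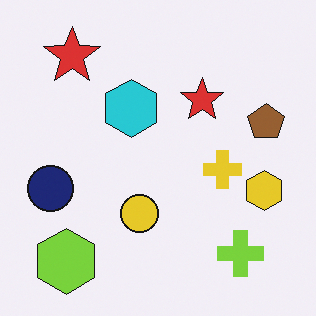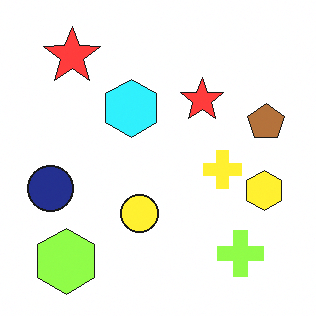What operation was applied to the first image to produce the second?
This is the original image brightened a little.

Every pixel — background and shapes alike — is uniformly brightened.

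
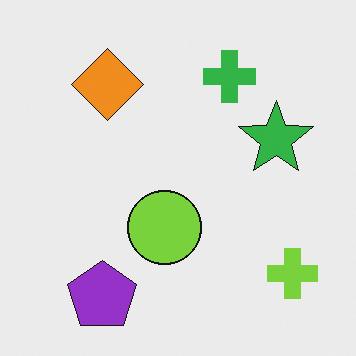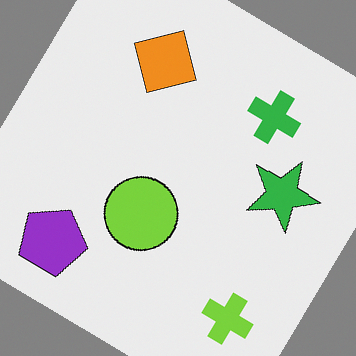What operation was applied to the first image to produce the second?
The image was rotated clockwise by a large amount — several tens of degrees.

Every shape is tilted by the same angle and the image corners show triangular fill wedges — a whole-image rotation by a non-right angle.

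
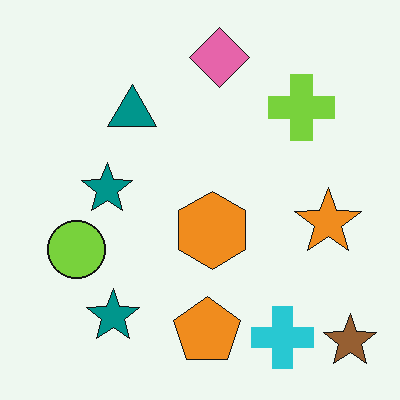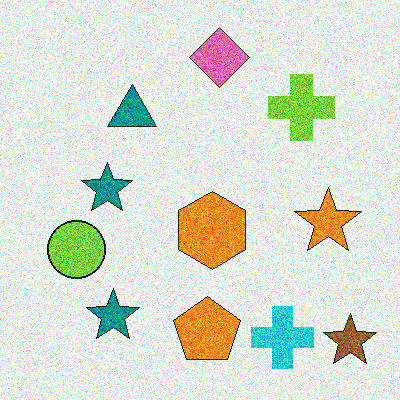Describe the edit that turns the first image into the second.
The second image is the first degraded with a thick layer of grain.

Random speckle covers the whole image, including the flat background.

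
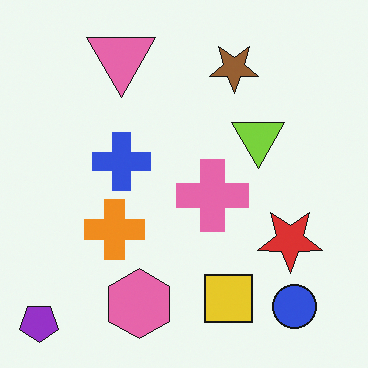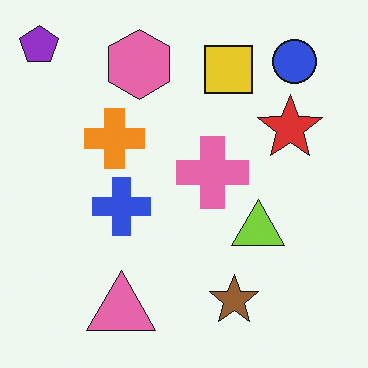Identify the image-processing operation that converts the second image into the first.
The transformation is: flipped vertically (top ↔ bottom).

The purple pentagon is in the top-left of the second image and the bottom-left of the first — shapes on opposite sides of the horizontal midline have swapped in a mirror flip.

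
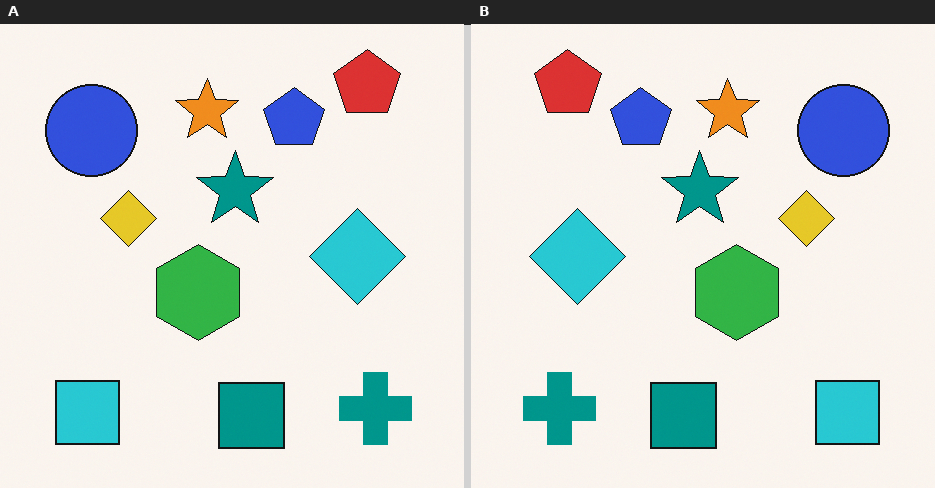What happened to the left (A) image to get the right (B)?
The transformation is: flipped horizontally (left ↔ right).

The cyan square is in the bottom-left of the left (A) image and the bottom-right of the right (B) — shapes on opposite sides of the vertical midline have swapped in a mirror flip.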